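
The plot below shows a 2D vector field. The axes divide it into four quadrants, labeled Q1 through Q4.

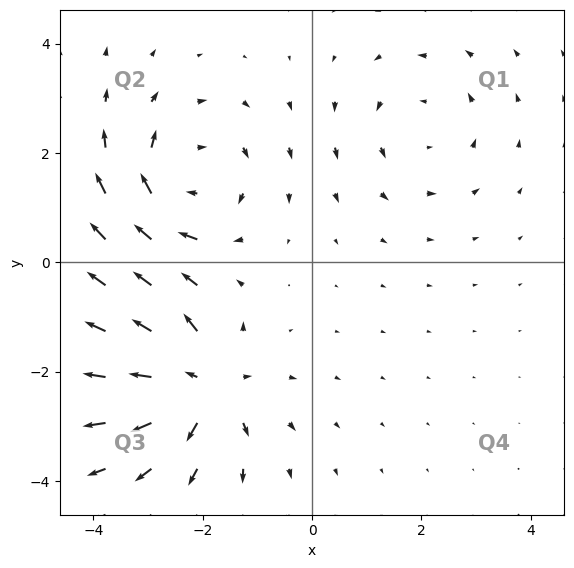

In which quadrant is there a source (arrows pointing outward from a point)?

Q3

The source sits at approximately (-2.0, -2.2), which lies in quadrant Q3. The divergence there is about +5, positive as expected for a source.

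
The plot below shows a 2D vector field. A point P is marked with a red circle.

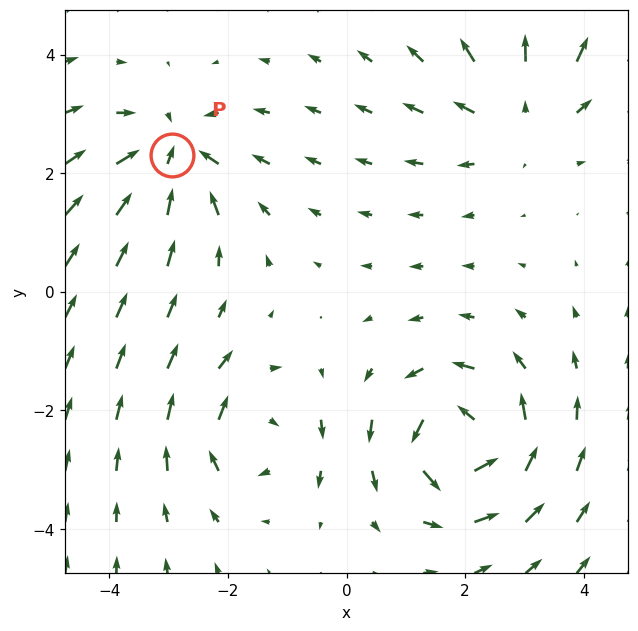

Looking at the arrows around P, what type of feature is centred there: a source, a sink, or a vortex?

At P (-2.9, 2.3) the arrows converge inward. Divergence about -4, curl ≈0 — negative divergence with near-zero curl is a sink.

sink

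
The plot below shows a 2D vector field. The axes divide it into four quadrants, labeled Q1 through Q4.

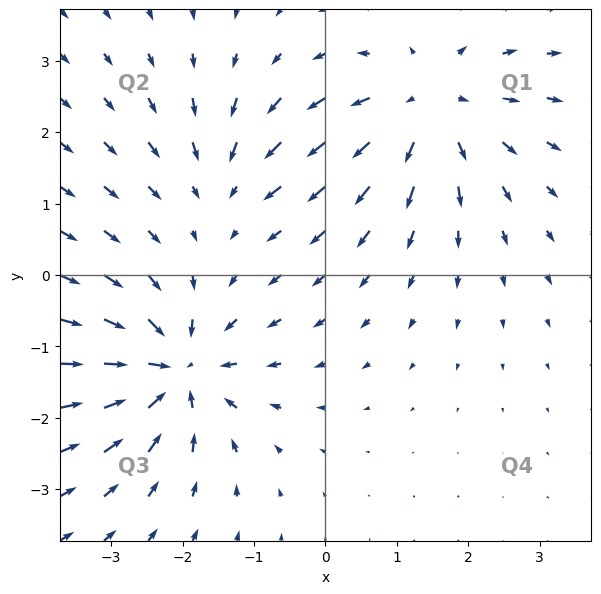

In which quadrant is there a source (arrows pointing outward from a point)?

The source sits at approximately (1.5, 2.4), which lies in quadrant Q1. The divergence there is about +5, positive as expected for a source.

Q1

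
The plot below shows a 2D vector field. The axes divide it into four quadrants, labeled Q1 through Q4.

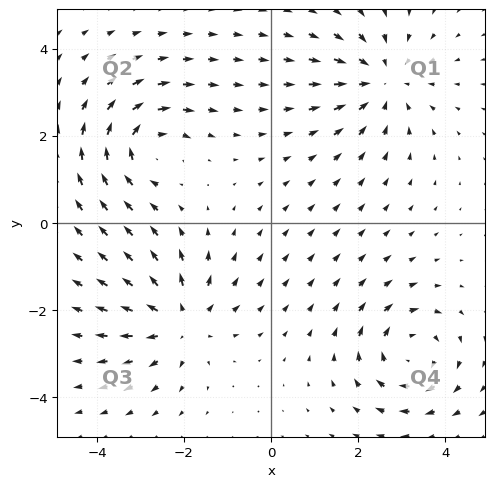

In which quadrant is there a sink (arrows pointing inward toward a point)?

The sink sits at approximately (2.5, 3.3), which lies in quadrant Q1. The divergence there is about -4, negative as expected for a sink.

Q1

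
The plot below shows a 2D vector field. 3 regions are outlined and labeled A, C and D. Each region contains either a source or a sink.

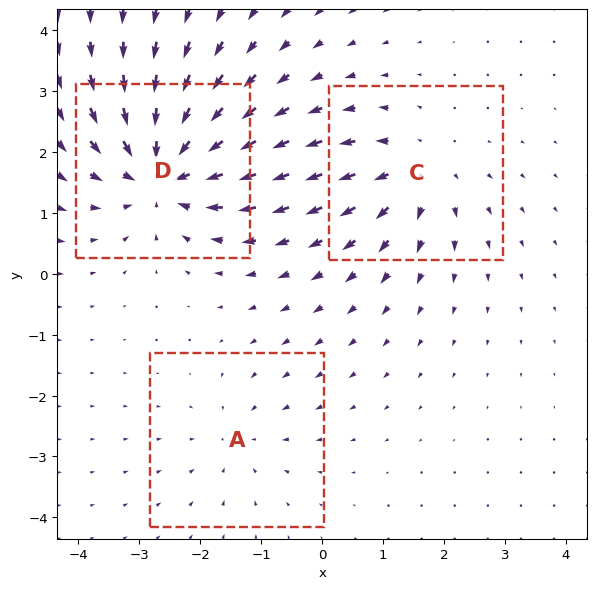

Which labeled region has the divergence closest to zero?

A

Divergence at each region's feature centre — A: about -2, C: about +3, D: about -5. Region A is closest to zero.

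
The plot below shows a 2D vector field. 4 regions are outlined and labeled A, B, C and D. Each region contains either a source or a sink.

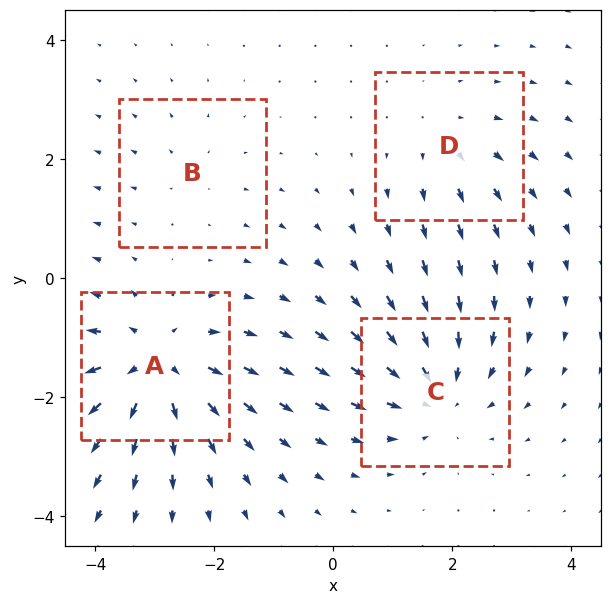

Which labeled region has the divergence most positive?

A

Divergence at each region's feature centre — A: about +6, B: about +2, C: about -5, D: about +3. Region A is most positive.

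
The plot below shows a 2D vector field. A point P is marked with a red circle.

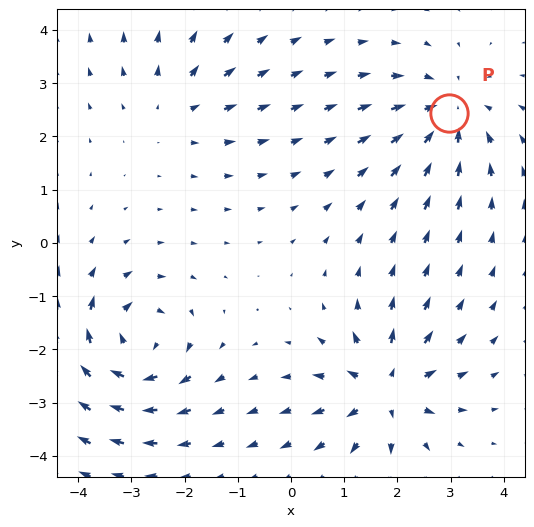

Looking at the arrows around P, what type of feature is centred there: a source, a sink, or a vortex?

sink

At P (3.0, 2.4) the arrows converge inward. Divergence about -5, curl ≈0 — negative divergence with near-zero curl is a sink.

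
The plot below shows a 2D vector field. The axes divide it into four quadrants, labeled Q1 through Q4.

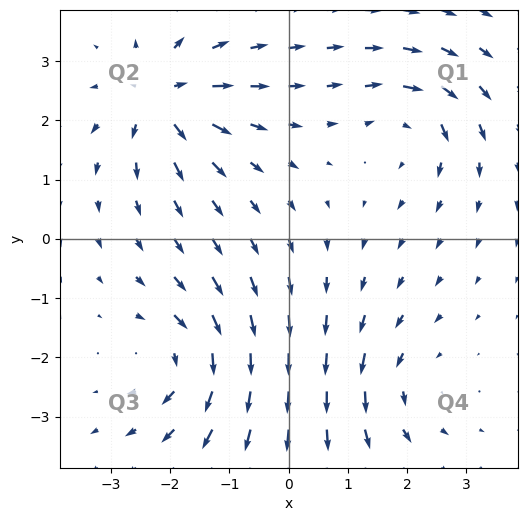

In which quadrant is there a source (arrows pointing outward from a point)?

The source sits at approximately (-2.1, 2.4), which lies in quadrant Q2. The divergence there is about +7, positive as expected for a source.

Q2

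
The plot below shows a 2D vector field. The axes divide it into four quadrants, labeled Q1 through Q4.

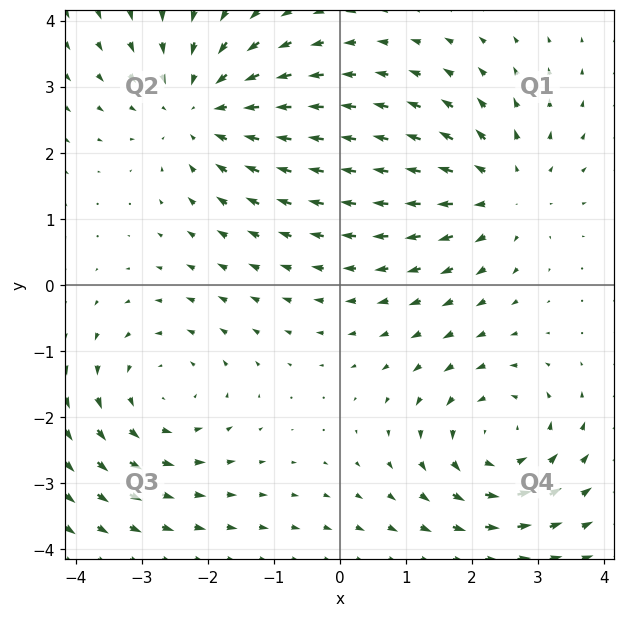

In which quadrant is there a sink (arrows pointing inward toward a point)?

The sink sits at approximately (-2.1, 2.7), which lies in quadrant Q2. The divergence there is about -3, negative as expected for a sink.

Q2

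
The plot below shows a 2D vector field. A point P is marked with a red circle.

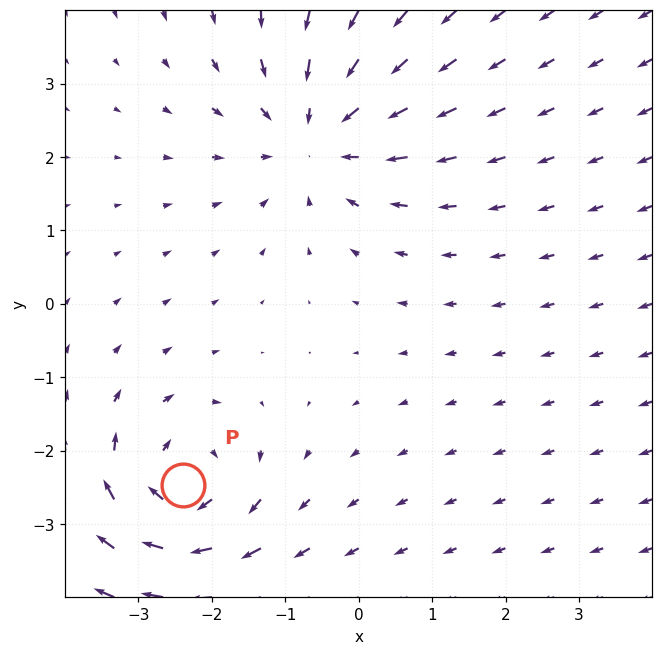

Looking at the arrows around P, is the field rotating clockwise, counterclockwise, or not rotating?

clockwise

Near P at (-2.4, -2.5) the arrows circulate clockwise. The curl (z-component) there is about -5; negative curl means clockwise rotation.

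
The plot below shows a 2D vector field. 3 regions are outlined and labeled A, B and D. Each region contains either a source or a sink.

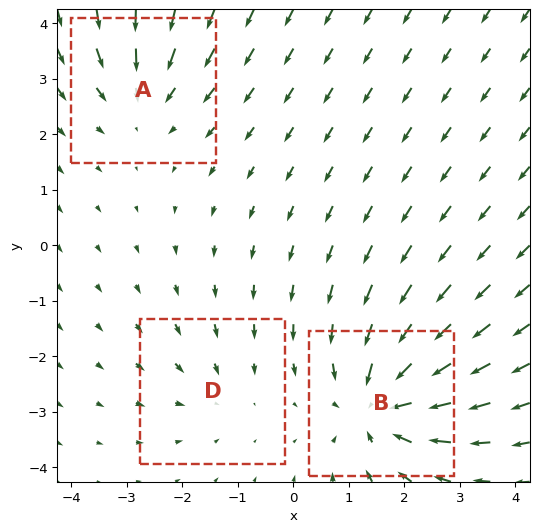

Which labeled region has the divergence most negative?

Divergence at each region's feature centre — A: about -3, B: about -5, D: about -2. Region B is most negative.

B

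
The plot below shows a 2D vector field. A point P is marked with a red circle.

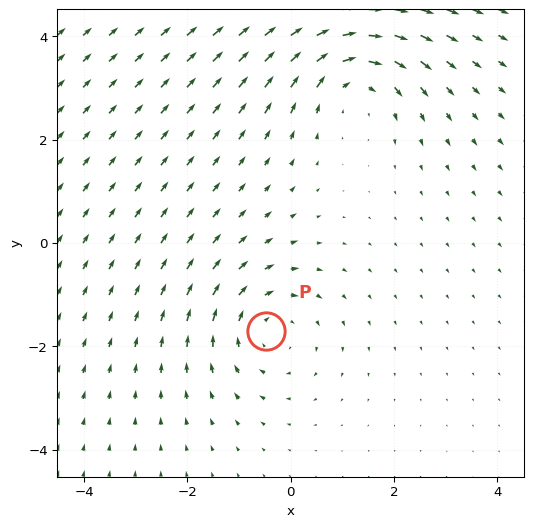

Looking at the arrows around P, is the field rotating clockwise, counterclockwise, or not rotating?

Near P at (-0.5, -1.7) the arrows circulate clockwise. The curl (z-component) there is about -3; negative curl means clockwise rotation.

clockwise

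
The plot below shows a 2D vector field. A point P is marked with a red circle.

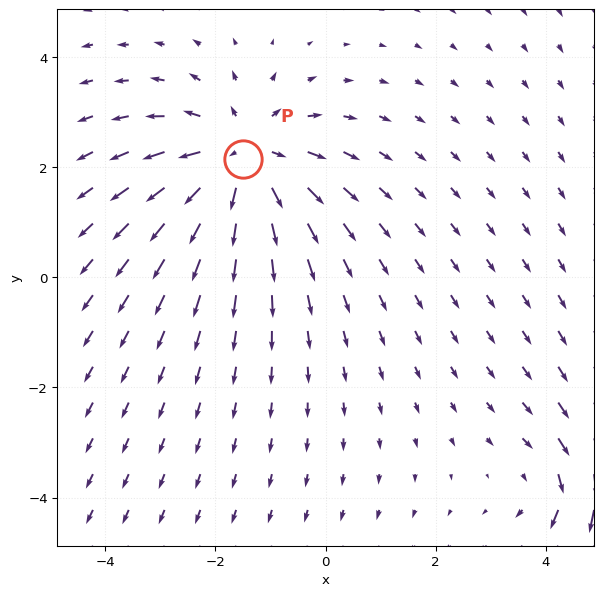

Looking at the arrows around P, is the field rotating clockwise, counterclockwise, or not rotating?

not rotating

Near P at (-1.5, 2.1) the arrows show no circulation. The curl there is ≈0.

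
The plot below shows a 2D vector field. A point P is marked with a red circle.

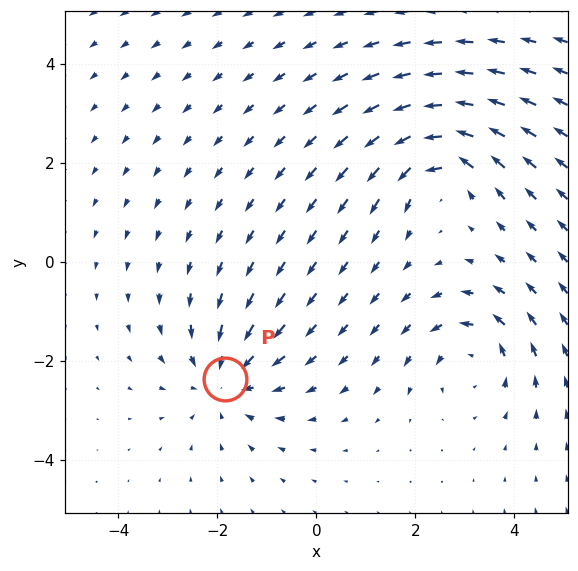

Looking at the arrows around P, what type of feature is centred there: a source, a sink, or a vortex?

sink

At P (-1.8, -2.4) the arrows converge inward. Divergence about -4, curl ≈0 — negative divergence with near-zero curl is a sink.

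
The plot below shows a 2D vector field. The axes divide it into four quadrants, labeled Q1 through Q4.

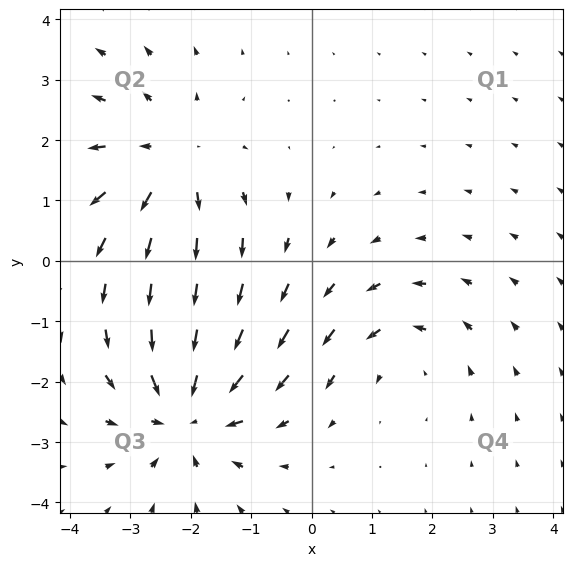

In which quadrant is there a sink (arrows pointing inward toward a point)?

The sink sits at approximately (-2.1, -2.5), which lies in quadrant Q3. The divergence there is about -5, negative as expected for a sink.

Q3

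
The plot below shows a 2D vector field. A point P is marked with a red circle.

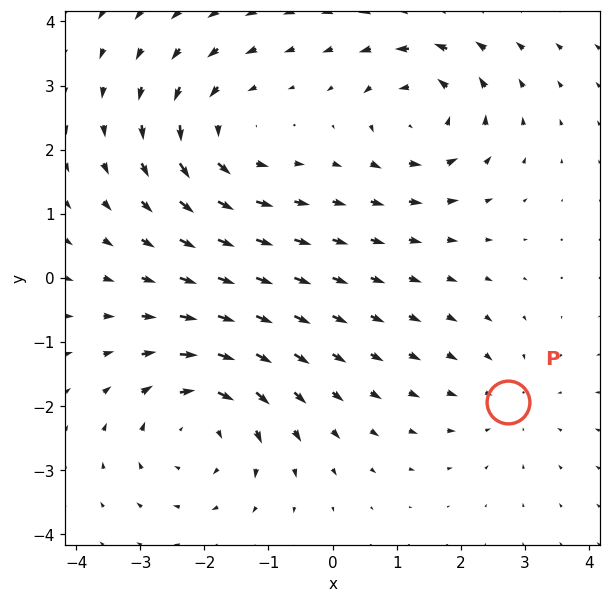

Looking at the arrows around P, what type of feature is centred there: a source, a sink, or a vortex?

sink

At P (2.7, -1.9) the arrows converge inward. Divergence about -2, curl ≈0 — negative divergence with near-zero curl is a sink.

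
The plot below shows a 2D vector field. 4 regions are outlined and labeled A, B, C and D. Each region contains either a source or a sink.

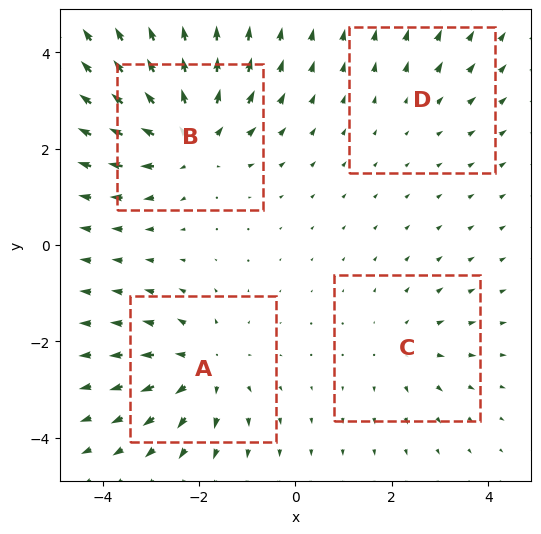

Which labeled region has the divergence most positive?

B

Divergence at each region's feature centre — A: about +5, B: about +6, C: about +3, D: about +2. Region B is most positive.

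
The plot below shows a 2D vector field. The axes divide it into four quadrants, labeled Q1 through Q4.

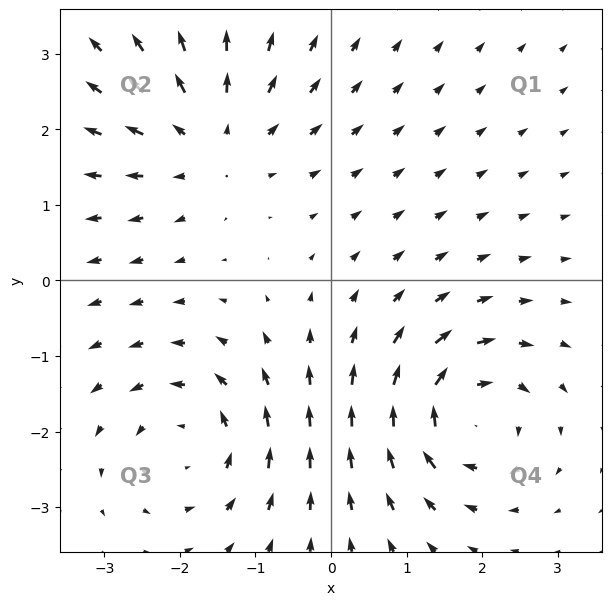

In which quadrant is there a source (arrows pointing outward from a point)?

The source sits at approximately (-1.6, 1.8), which lies in quadrant Q2. The divergence there is about +4, positive as expected for a source.

Q2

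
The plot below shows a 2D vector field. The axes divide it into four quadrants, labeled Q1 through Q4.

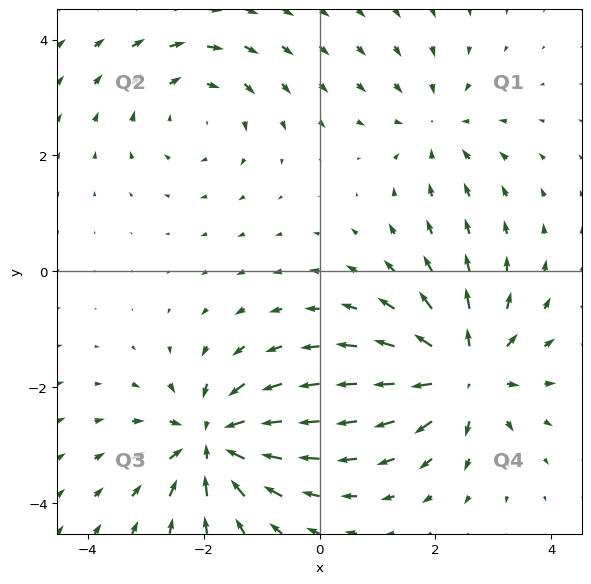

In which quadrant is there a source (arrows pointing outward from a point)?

Q4

The source sits at approximately (2.5, -1.7), which lies in quadrant Q4. The divergence there is about +5, positive as expected for a source.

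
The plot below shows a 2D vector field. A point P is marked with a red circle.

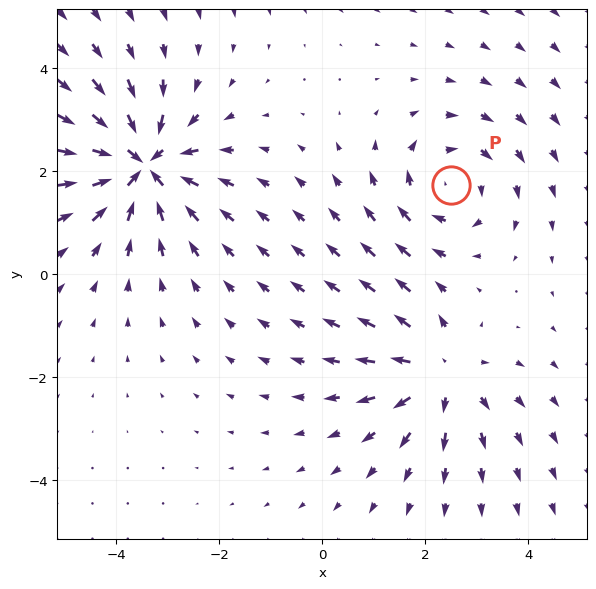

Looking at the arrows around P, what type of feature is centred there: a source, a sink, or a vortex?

At P (2.5, 1.7) the arrows circulate clockwise. Divergence ≈0, curl about -3 — near-zero divergence with nonzero curl is a vortex.

vortex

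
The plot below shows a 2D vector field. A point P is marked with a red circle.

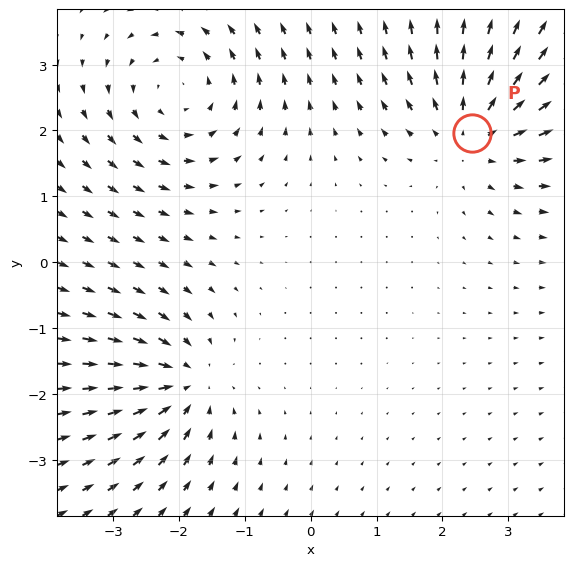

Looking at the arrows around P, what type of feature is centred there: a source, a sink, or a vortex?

source

At P (2.5, 2.0) the arrows spread outward. Divergence about +4, curl ≈0 — positive divergence with near-zero curl is a source.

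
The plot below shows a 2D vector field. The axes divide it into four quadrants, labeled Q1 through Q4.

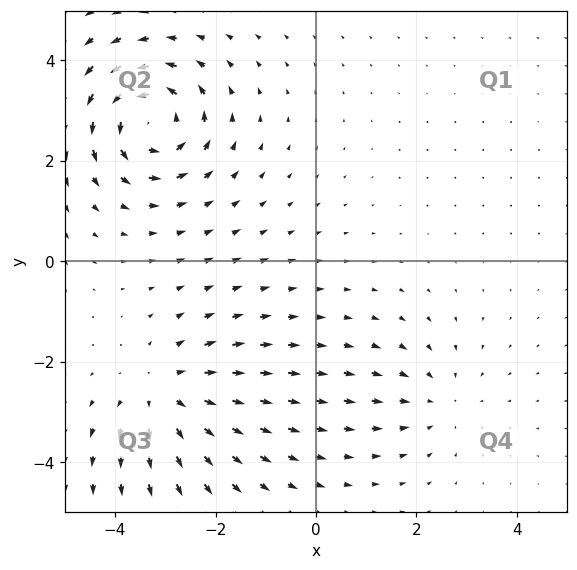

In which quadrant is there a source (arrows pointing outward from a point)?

The source sits at approximately (-3.0, -2.6), which lies in quadrant Q3. The divergence there is about +3, positive as expected for a source.

Q3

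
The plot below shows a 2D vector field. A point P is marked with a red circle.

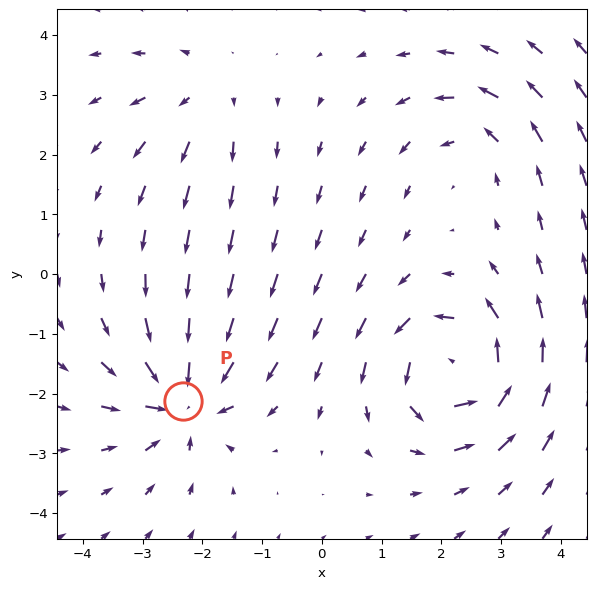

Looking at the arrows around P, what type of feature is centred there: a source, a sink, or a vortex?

sink

At P (-2.3, -2.1) the arrows converge inward. Divergence about -6, curl ≈0 — negative divergence with near-zero curl is a sink.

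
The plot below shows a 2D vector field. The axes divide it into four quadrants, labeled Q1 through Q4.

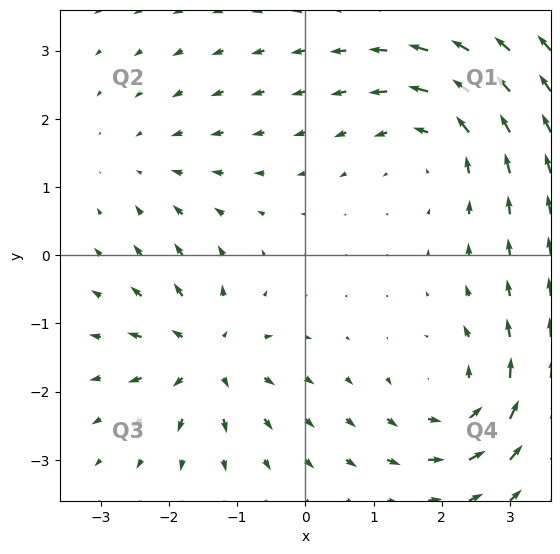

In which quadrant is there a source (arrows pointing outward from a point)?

The source sits at approximately (-1.5, -1.5), which lies in quadrant Q3. The divergence there is about +5, positive as expected for a source.

Q3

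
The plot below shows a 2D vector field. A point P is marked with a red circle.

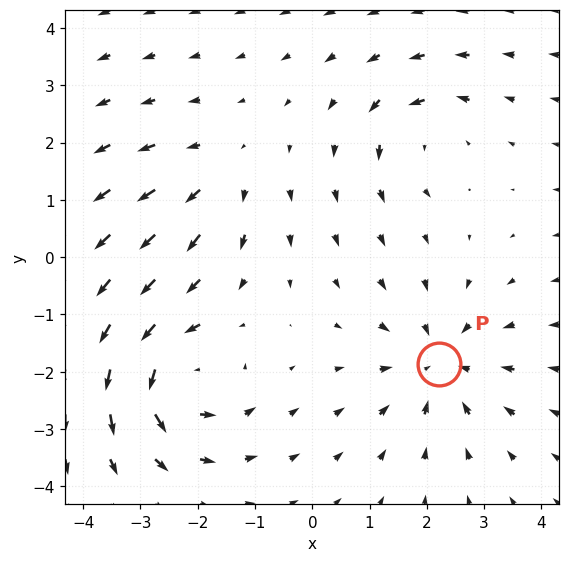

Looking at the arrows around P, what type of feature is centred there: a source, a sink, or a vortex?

sink

At P (2.2, -1.9) the arrows converge inward. Divergence about -4, curl ≈0 — negative divergence with near-zero curl is a sink.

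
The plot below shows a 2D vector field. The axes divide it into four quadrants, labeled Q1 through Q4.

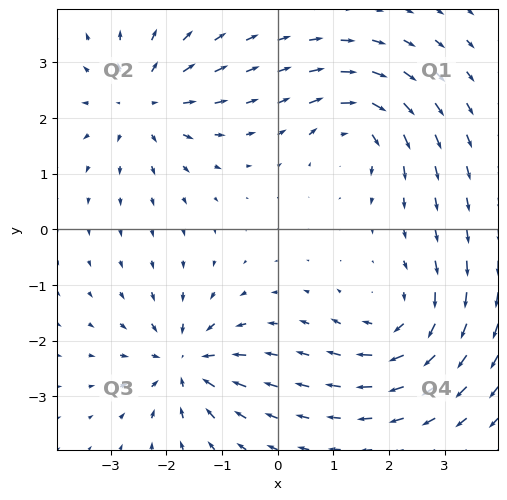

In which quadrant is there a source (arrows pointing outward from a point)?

Q2

The source sits at approximately (-2.4, 2.3), which lies in quadrant Q2. The divergence there is about +5, positive as expected for a source.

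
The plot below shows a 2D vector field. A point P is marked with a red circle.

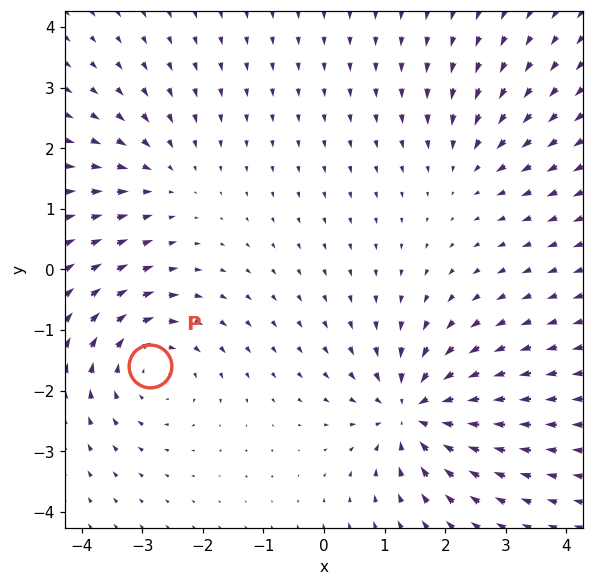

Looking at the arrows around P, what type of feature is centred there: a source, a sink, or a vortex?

vortex

At P (-2.9, -1.6) the arrows circulate clockwise. Divergence ≈0, curl about -4 — near-zero divergence with nonzero curl is a vortex.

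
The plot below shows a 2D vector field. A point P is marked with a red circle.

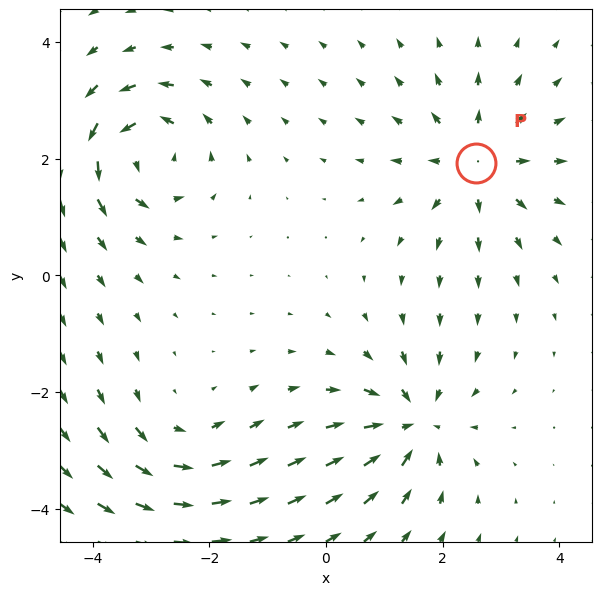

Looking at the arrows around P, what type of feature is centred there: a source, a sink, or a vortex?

At P (2.6, 1.9) the arrows spread outward. Divergence about +5, curl ≈0 — positive divergence with near-zero curl is a source.

source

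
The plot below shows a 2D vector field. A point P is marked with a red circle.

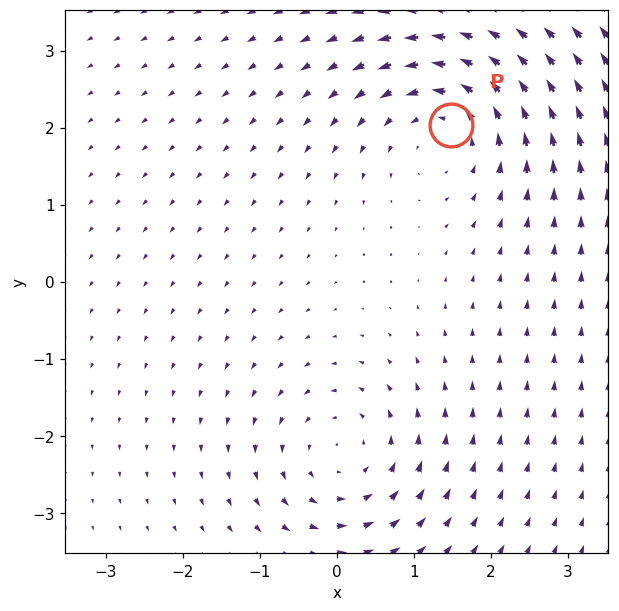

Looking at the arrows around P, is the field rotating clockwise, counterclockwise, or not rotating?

counterclockwise

Near P at (1.5, 2.0) the arrows circulate counterclockwise. The curl (z-component) there is about +4; positive curl means counterclockwise rotation.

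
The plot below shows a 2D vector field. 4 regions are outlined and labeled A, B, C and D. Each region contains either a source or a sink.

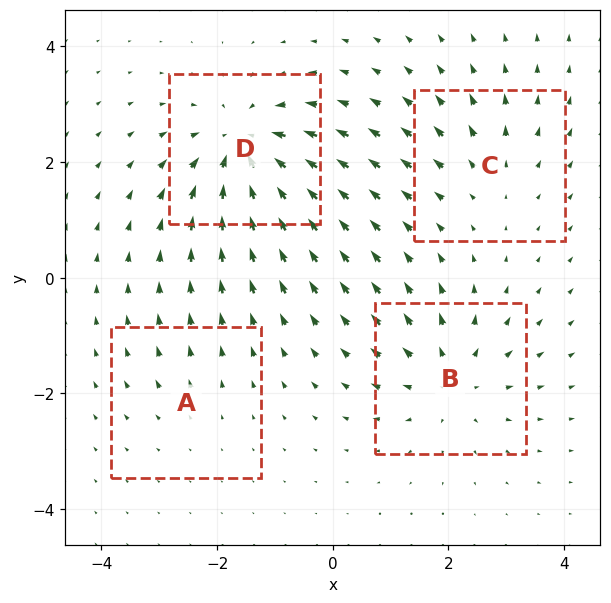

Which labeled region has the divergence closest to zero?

A

Divergence at each region's feature centre — A: about +2, B: about +5, C: about +3, D: about -7. Region A is closest to zero.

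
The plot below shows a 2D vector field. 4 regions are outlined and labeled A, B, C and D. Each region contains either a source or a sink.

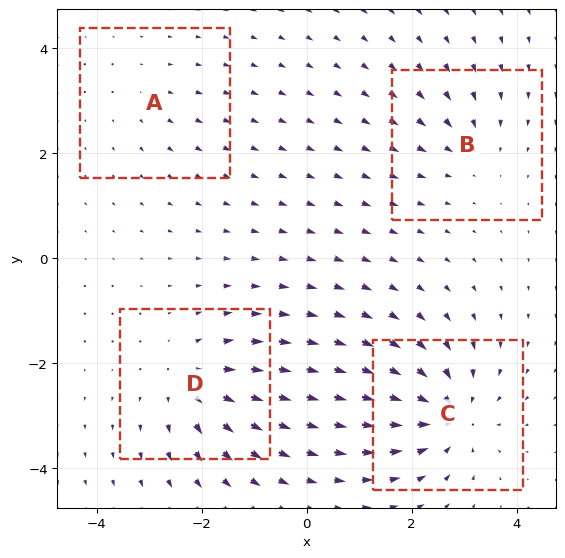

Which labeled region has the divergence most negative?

C

Divergence at each region's feature centre — A: about +2, B: about -3, C: about -7, D: about +5. Region C is most negative.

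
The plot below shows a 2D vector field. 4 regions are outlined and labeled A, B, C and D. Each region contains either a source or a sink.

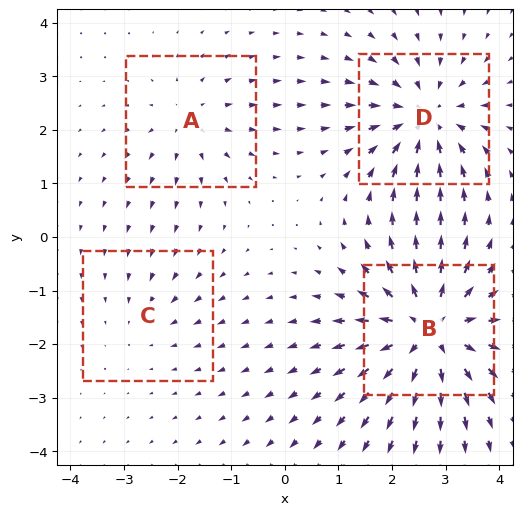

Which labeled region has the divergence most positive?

B

Divergence at each region's feature centre — A: about +3, B: about +7, C: about -2, D: about -5. Region B is most positive.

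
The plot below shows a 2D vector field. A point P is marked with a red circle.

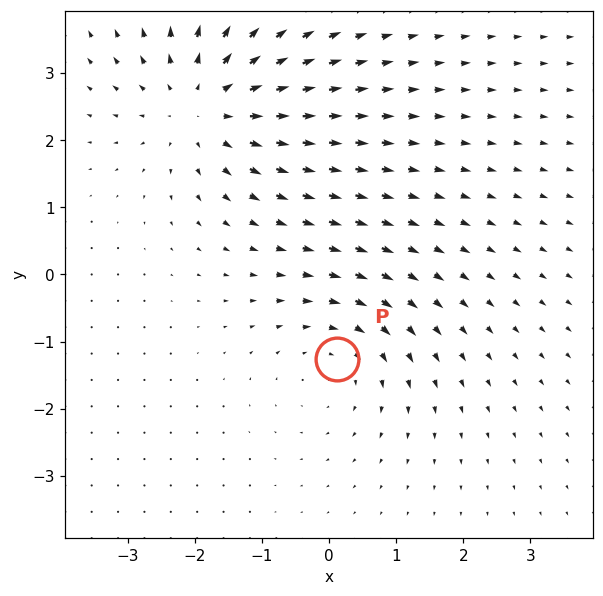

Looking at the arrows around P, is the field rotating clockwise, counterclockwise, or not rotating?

Near P at (0.1, -1.3) the arrows circulate clockwise. The curl (z-component) there is about -3; negative curl means clockwise rotation.

clockwise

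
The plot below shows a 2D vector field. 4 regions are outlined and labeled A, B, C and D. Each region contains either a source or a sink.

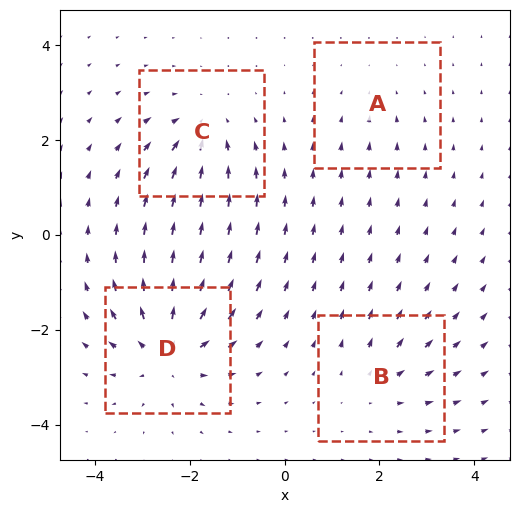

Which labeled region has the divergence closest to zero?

Divergence at each region's feature centre — A: about -2, B: about +3, C: about -5, D: about +7. Region A is closest to zero.

A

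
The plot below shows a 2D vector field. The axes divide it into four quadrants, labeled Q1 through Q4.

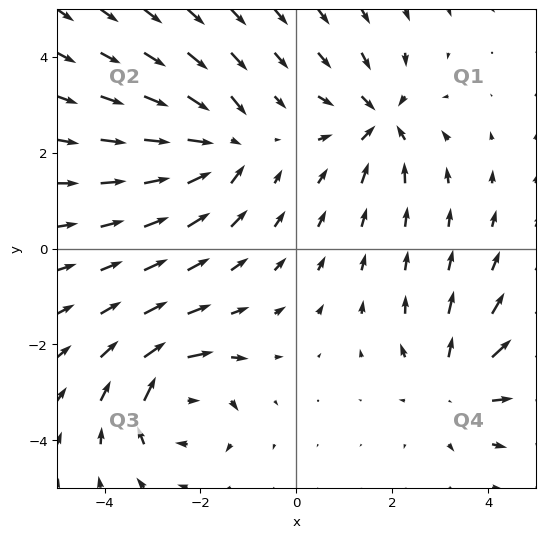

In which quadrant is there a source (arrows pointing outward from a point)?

Q4

The source sits at approximately (3.3, -2.8), which lies in quadrant Q4. The divergence there is about +3, positive as expected for a source.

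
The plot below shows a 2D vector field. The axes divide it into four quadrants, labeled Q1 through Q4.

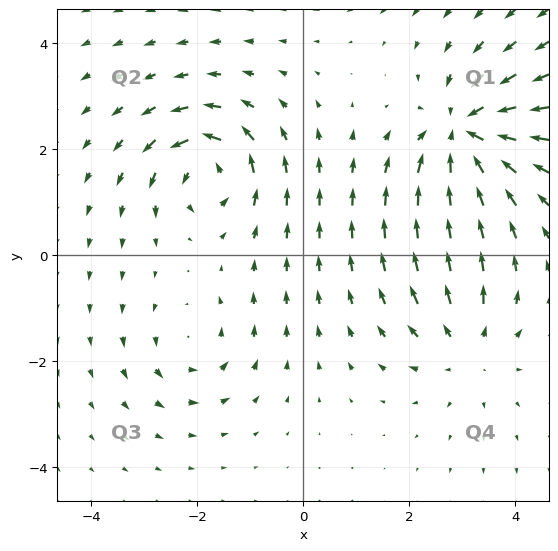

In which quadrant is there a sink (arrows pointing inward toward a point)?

Q1

The sink sits at approximately (3.1, 2.3), which lies in quadrant Q1. The divergence there is about -5, negative as expected for a sink.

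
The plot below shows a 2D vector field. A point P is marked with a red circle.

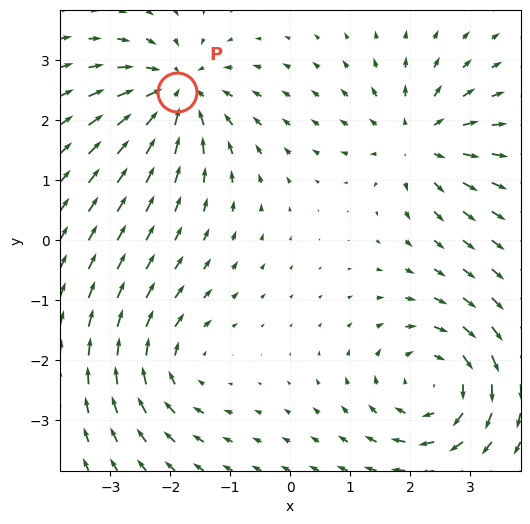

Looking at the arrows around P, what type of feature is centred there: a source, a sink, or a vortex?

sink

At P (-1.9, 2.5) the arrows converge inward. Divergence about -6, curl ≈0 — negative divergence with near-zero curl is a sink.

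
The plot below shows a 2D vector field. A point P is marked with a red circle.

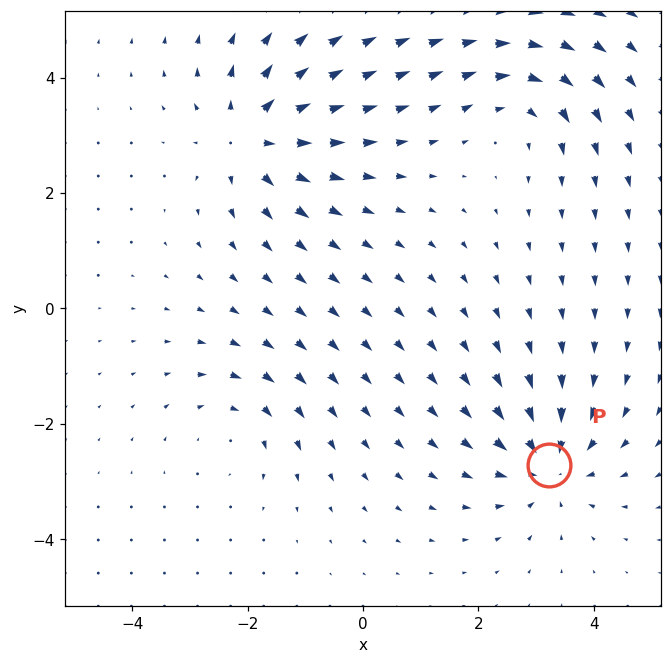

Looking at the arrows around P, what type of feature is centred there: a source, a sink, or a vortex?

At P (3.2, -2.7) the arrows converge inward. Divergence about -5, curl ≈0 — negative divergence with near-zero curl is a sink.

sink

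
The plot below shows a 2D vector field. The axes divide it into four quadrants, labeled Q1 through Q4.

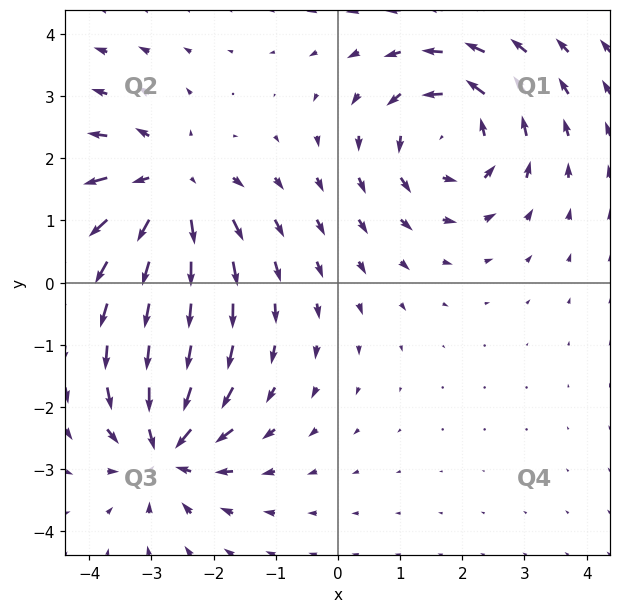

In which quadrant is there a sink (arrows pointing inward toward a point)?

The sink sits at approximately (-2.8, -2.7), which lies in quadrant Q3. The divergence there is about -5, negative as expected for a sink.

Q3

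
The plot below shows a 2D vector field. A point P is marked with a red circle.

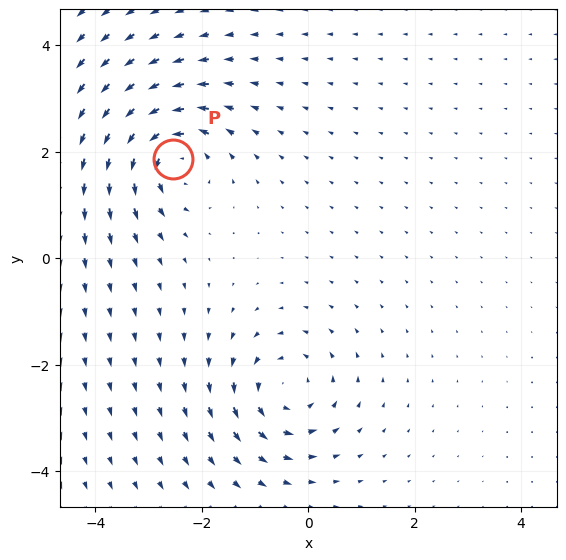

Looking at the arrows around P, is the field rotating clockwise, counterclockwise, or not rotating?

Near P at (-2.5, 1.9) the arrows circulate counterclockwise. The curl (z-component) there is about +5; positive curl means counterclockwise rotation.

counterclockwise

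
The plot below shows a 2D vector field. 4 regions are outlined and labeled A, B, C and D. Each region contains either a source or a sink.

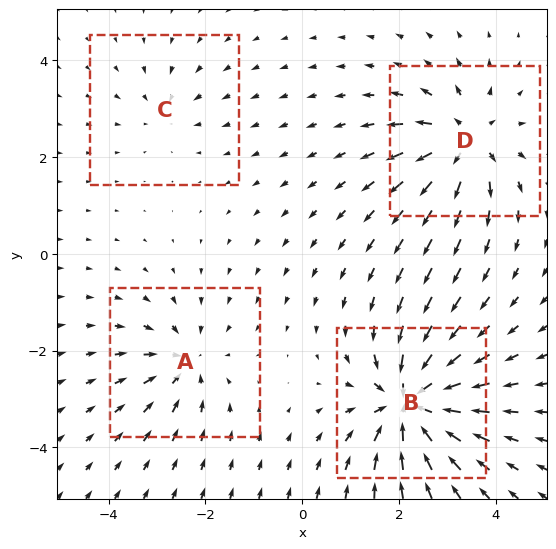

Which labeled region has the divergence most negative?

B

Divergence at each region's feature centre — A: about -4, B: about -8, C: about -3, D: about +6. Region B is most negative.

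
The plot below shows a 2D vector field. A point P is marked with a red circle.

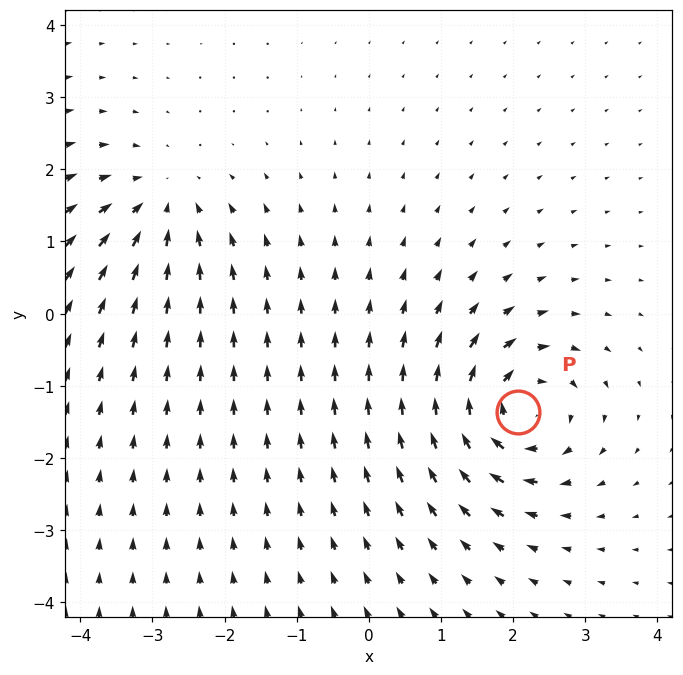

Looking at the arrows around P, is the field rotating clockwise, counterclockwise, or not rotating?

Near P at (2.1, -1.4) the arrows circulate clockwise. The curl (z-component) there is about -5; negative curl means clockwise rotation.

clockwise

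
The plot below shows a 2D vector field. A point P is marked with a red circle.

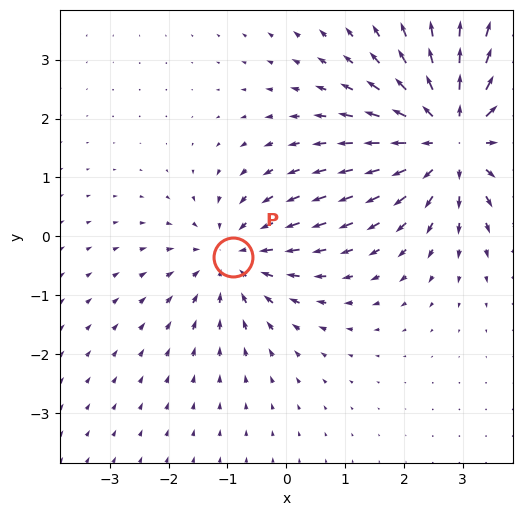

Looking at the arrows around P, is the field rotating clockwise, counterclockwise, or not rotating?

Near P at (-0.9, -0.4) the arrows show no circulation. The curl there is ≈0.

not rotating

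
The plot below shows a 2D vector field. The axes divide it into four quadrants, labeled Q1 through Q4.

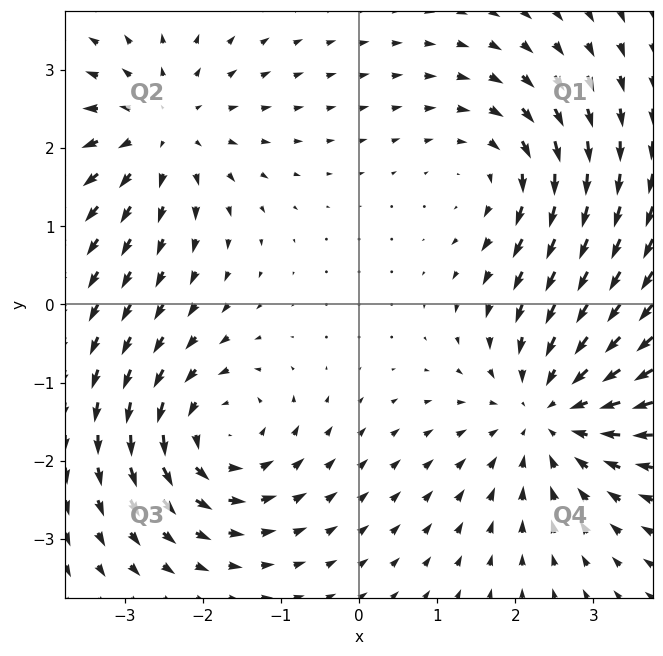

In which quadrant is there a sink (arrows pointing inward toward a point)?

Q4

The sink sits at approximately (2.5, -1.4), which lies in quadrant Q4. The divergence there is about -4, negative as expected for a sink.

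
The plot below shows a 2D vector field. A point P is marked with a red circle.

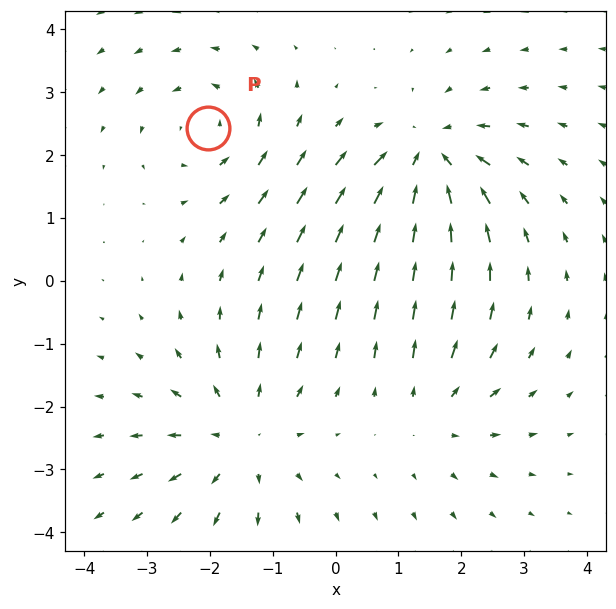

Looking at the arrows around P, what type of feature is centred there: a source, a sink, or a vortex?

At P (-2.0, 2.4) the arrows circulate counterclockwise. Divergence ≈0, curl about +4 — near-zero divergence with nonzero curl is a vortex.

vortex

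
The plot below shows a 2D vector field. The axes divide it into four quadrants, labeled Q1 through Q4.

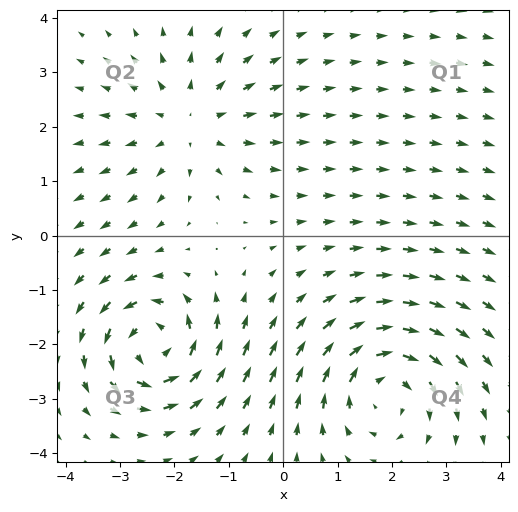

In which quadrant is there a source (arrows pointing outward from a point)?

Q2

The source sits at approximately (-1.7, 2.1), which lies in quadrant Q2. The divergence there is about +3, positive as expected for a source.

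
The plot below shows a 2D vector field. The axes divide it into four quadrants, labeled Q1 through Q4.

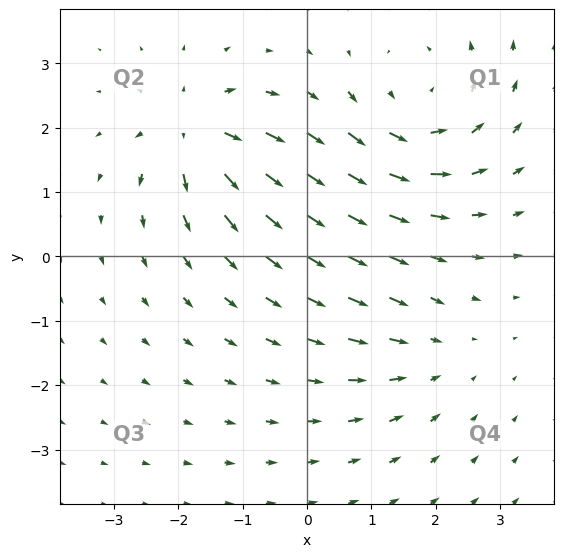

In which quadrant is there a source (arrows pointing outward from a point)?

Q2

The source sits at approximately (-1.7, 1.9), which lies in quadrant Q2. The divergence there is about +5, positive as expected for a source.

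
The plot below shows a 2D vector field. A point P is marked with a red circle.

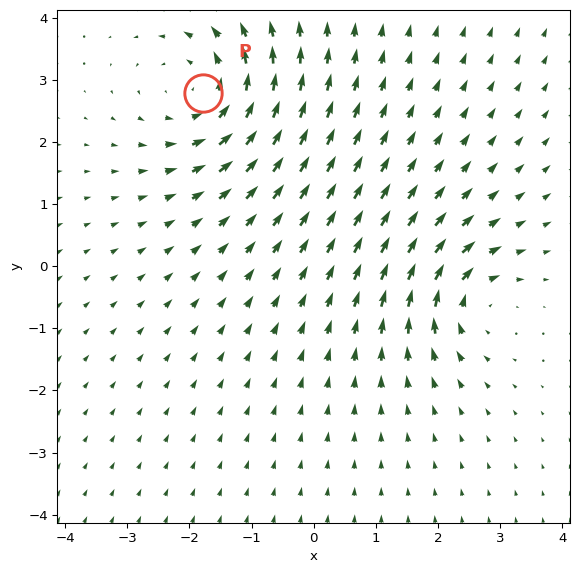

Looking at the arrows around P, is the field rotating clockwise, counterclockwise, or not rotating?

counterclockwise

Near P at (-1.8, 2.8) the arrows circulate counterclockwise. The curl (z-component) there is about +4; positive curl means counterclockwise rotation.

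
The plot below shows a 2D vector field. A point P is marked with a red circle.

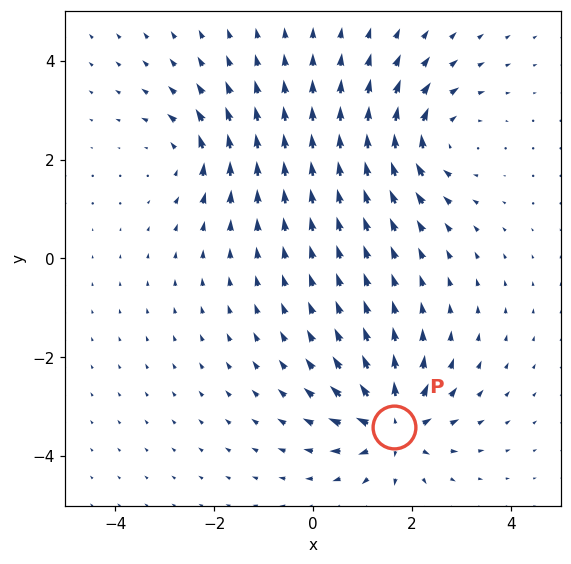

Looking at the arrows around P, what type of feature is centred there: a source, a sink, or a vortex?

At P (1.6, -3.4) the arrows spread outward. Divergence about +6, curl ≈0 — positive divergence with near-zero curl is a source.

source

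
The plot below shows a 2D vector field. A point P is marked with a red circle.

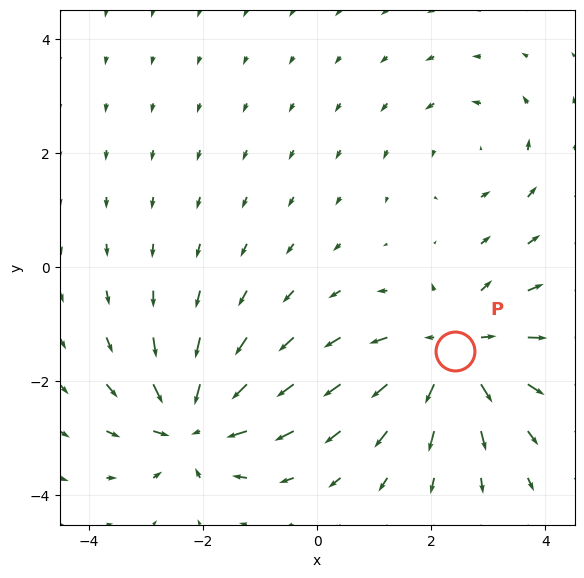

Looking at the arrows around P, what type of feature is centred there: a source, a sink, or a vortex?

At P (2.4, -1.5) the arrows spread outward. Divergence about +4, curl ≈0 — positive divergence with near-zero curl is a source.

source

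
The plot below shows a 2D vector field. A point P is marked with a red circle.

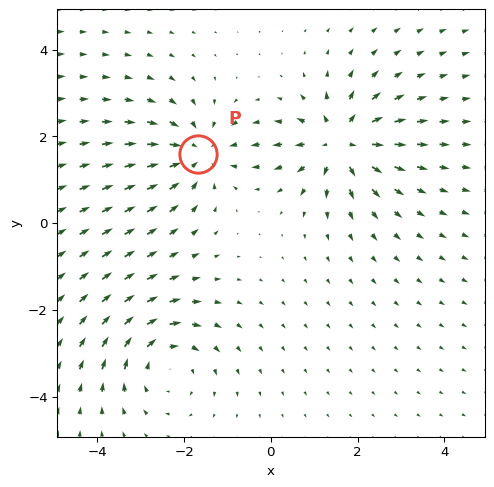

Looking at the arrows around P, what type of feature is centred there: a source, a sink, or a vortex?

sink

At P (-1.7, 1.6) the arrows converge inward. Divergence about -5, curl ≈0 — negative divergence with near-zero curl is a sink.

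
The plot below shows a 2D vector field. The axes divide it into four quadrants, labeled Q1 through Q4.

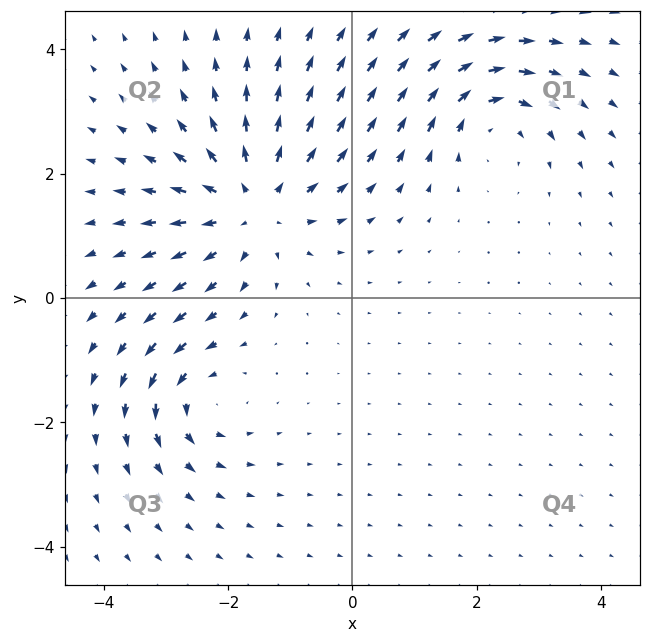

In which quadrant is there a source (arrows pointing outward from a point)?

The source sits at approximately (-1.6, 1.5), which lies in quadrant Q2. The divergence there is about +4, positive as expected for a source.

Q2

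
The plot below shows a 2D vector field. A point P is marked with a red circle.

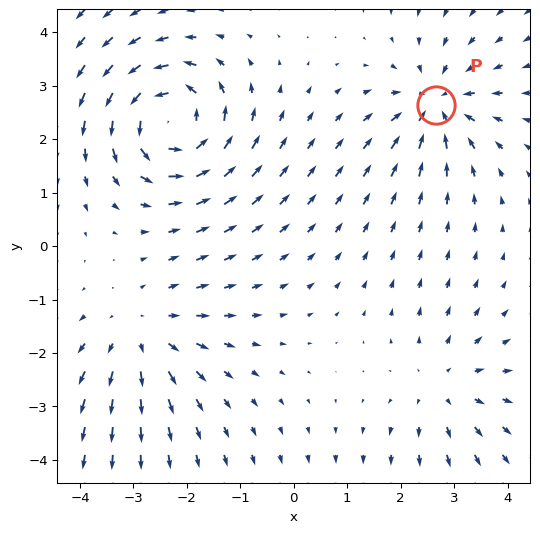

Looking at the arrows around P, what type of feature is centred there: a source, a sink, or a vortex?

sink

At P (2.7, 2.6) the arrows converge inward. Divergence about -5, curl ≈0 — negative divergence with near-zero curl is a sink.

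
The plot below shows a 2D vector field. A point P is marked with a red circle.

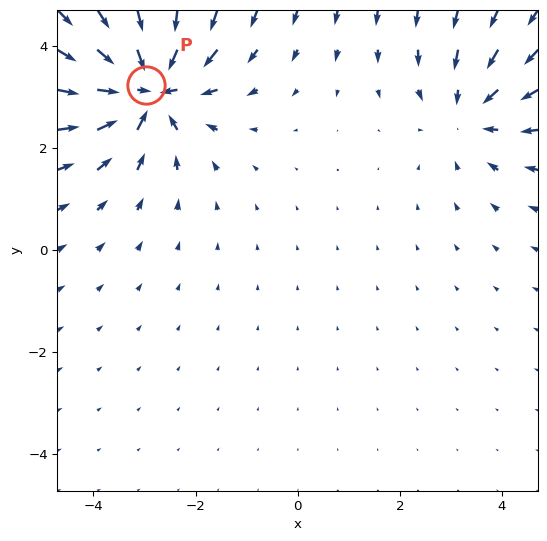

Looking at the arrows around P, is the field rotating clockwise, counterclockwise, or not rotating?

not rotating

Near P at (-3.0, 3.2) the arrows show no circulation. The curl there is ≈0.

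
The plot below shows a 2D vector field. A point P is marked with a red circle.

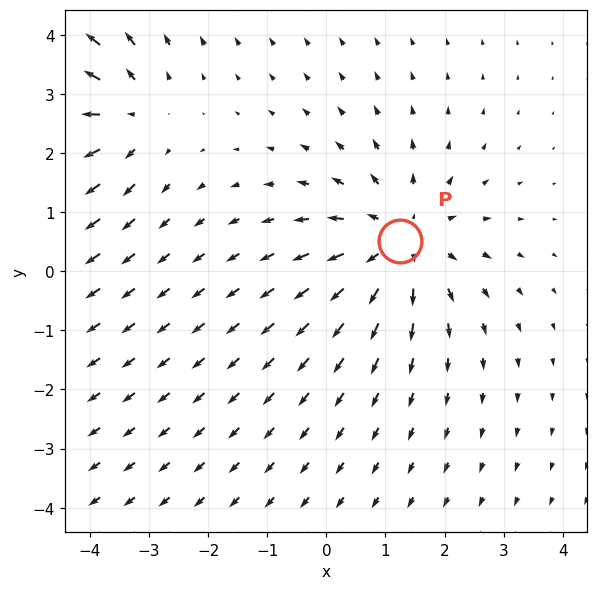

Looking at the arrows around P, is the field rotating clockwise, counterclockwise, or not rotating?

not rotating

Near P at (1.3, 0.5) the arrows show no circulation. The curl there is ≈0.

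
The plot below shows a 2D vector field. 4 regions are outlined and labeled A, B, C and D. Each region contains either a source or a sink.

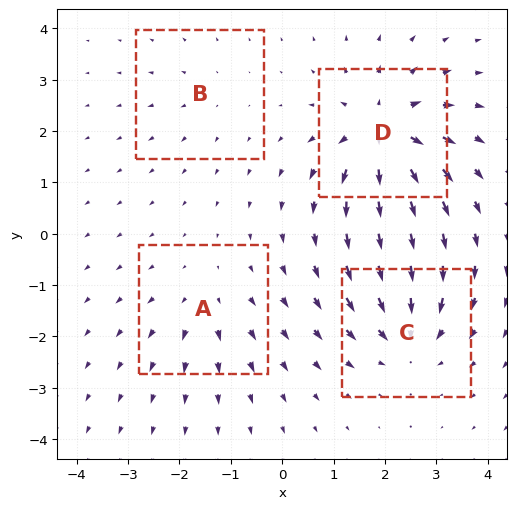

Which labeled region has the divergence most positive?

Divergence at each region's feature centre — A: about +4, B: about +2, C: about -6, D: about +8. Region D is most positive.

D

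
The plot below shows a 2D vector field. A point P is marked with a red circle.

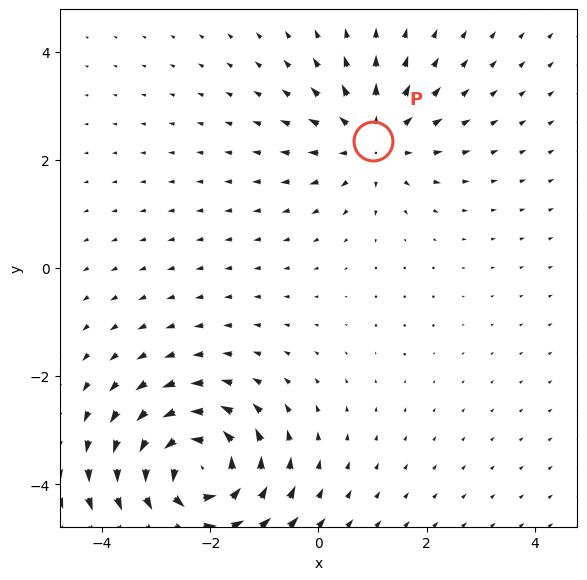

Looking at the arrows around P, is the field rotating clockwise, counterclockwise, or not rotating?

Near P at (1.0, 2.4) the arrows show no circulation. The curl there is ≈0.

not rotating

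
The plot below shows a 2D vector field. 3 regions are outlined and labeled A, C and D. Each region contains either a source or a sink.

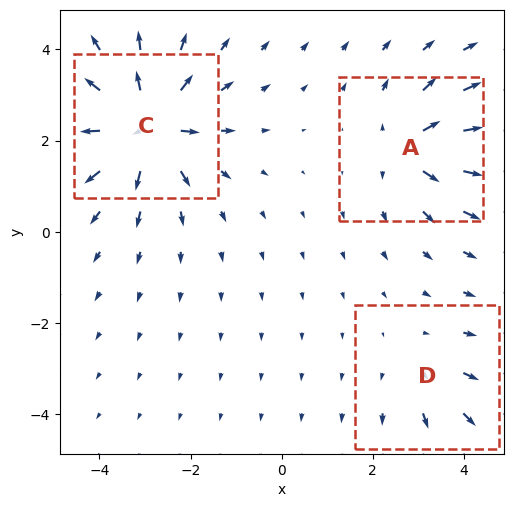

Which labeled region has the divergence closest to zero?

D

Divergence at each region's feature centre — A: about +4, C: about +6, D: about +2. Region D is closest to zero.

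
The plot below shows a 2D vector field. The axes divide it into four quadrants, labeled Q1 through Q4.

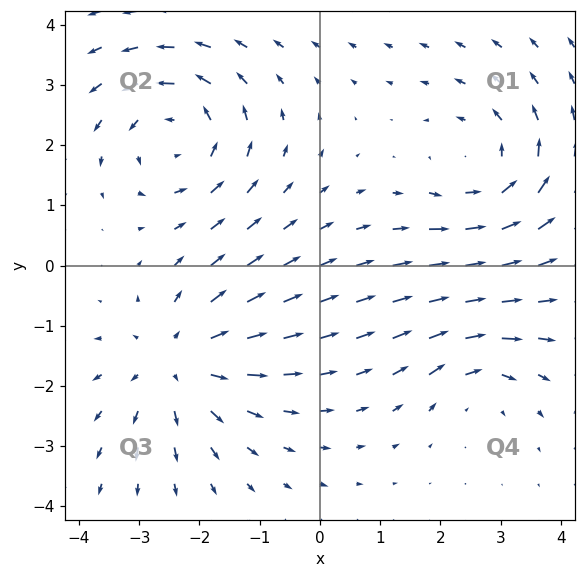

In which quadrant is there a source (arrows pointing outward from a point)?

Q3

The source sits at approximately (-2.3, -1.6), which lies in quadrant Q3. The divergence there is about +4, positive as expected for a source.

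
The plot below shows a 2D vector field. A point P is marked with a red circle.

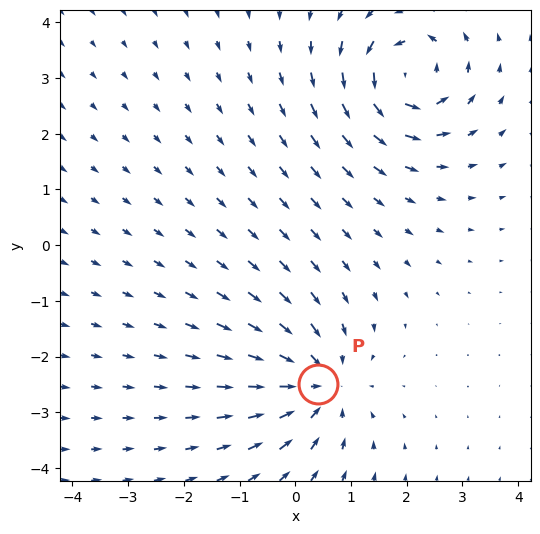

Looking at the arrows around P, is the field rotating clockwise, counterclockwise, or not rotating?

not rotating

Near P at (0.4, -2.5) the arrows show no circulation. The curl there is ≈0.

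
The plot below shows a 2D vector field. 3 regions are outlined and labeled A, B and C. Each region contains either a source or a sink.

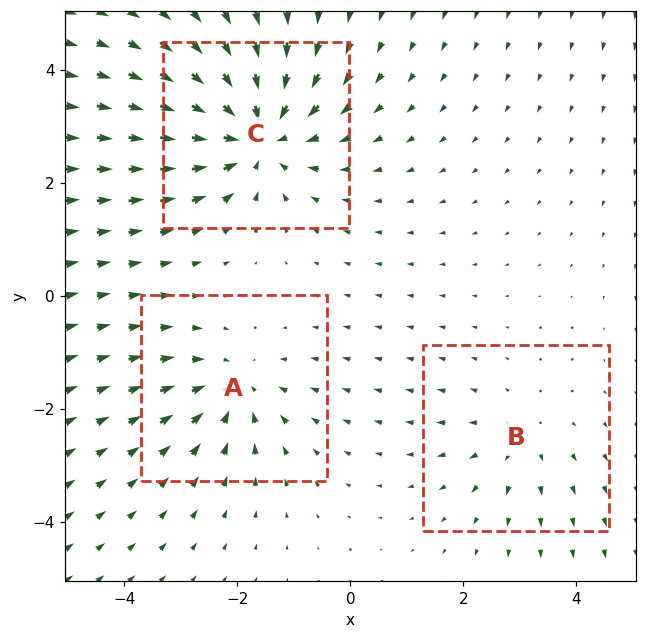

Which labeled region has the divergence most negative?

C

Divergence at each region's feature centre — A: about -3, B: about +2, C: about -5. Region C is most negative.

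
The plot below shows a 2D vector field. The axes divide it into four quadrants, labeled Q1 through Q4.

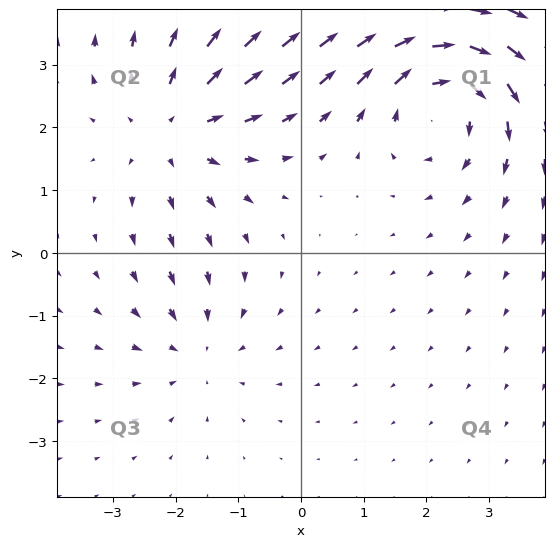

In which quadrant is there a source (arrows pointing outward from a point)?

The source sits at approximately (-2.0, 2.0), which lies in quadrant Q2. The divergence there is about +3, positive as expected for a source.

Q2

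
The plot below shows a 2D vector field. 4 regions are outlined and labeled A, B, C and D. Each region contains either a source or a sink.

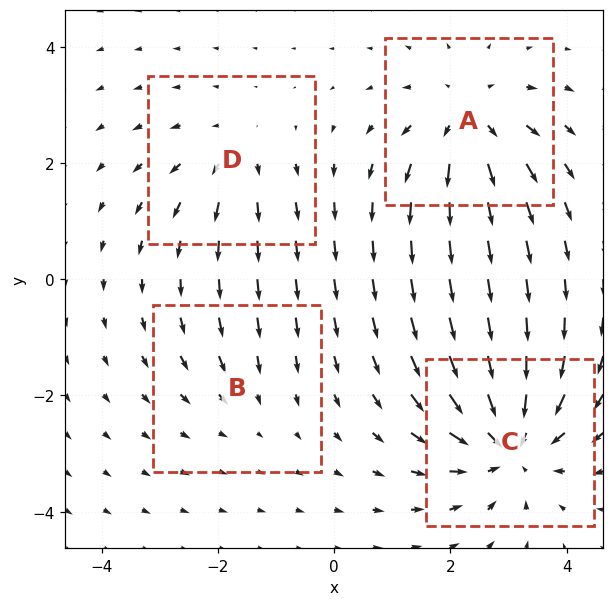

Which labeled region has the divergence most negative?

C

Divergence at each region's feature centre — A: about +5, B: about -2, C: about -6, D: about +3. Region C is most negative.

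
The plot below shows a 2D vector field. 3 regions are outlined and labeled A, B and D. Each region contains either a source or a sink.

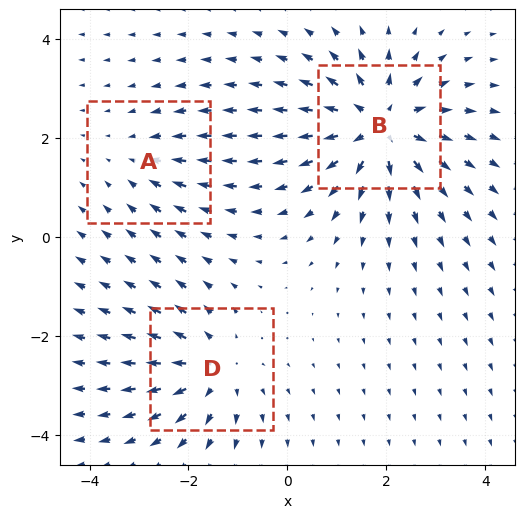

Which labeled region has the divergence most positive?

B

Divergence at each region's feature centre — A: about -2, B: about +5, D: about +3. Region B is most positive.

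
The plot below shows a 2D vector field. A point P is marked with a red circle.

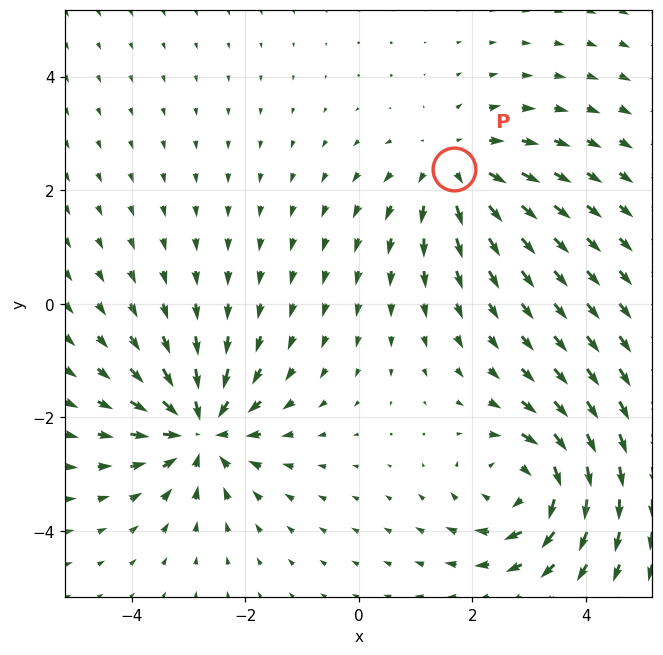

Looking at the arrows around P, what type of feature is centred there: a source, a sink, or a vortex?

source

At P (1.7, 2.4) the arrows spread outward. Divergence about +4, curl ≈0 — positive divergence with near-zero curl is a source.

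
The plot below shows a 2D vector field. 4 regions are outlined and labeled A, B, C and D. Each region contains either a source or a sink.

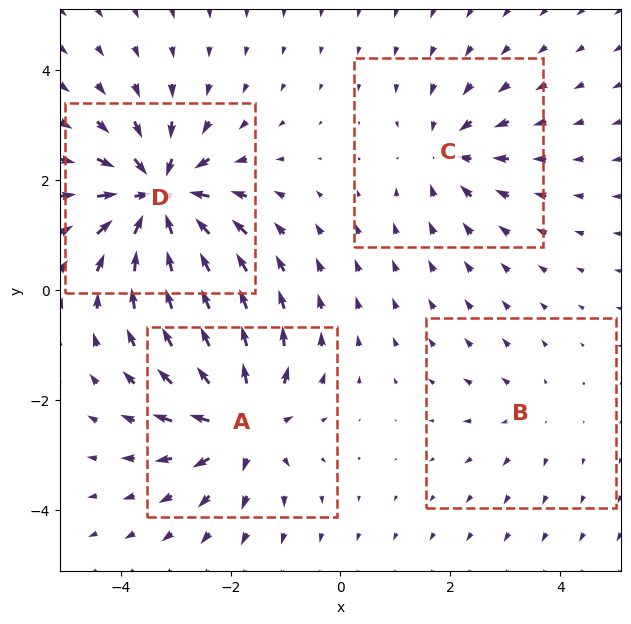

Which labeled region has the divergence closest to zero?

Divergence at each region's feature centre — A: about +6, B: about +2, C: about -4, D: about -7. Region B is closest to zero.

B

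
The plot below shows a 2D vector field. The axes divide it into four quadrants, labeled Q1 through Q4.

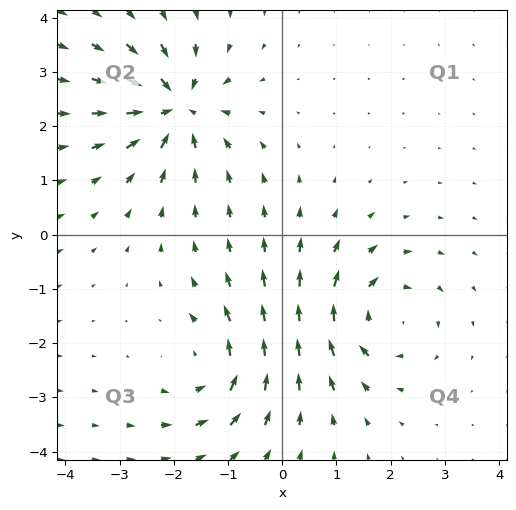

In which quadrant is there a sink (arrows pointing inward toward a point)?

The sink sits at approximately (-2.0, 2.3), which lies in quadrant Q2. The divergence there is about -7, negative as expected for a sink.

Q2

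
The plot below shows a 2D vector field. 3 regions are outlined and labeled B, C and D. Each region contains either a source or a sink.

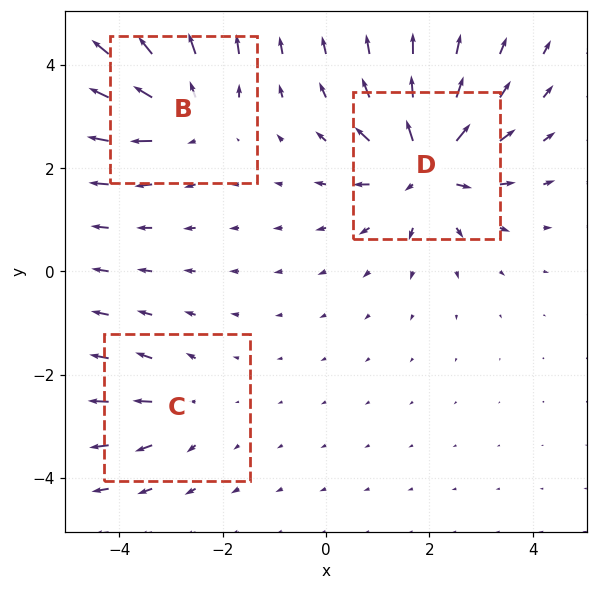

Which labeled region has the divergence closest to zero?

C

Divergence at each region's feature centre — B: about +4, C: about +2, D: about +5. Region C is closest to zero.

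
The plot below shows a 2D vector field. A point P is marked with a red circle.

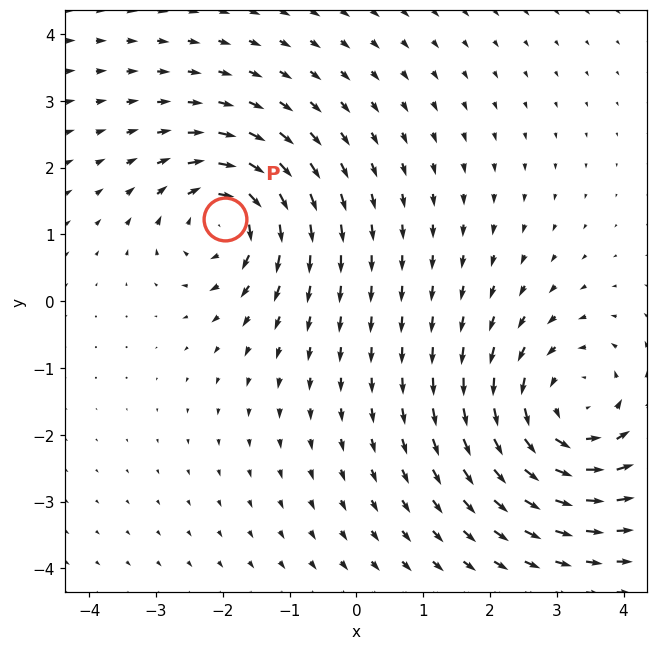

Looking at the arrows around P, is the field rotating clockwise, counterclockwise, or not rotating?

Near P at (-2.0, 1.2) the arrows circulate clockwise. The curl (z-component) there is about -5; negative curl means clockwise rotation.

clockwise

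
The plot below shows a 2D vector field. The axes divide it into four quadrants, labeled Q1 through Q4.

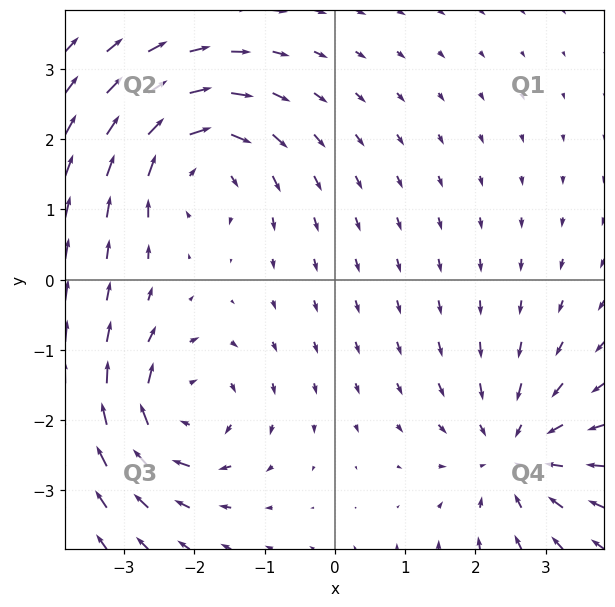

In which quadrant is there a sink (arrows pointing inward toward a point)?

Q4

The sink sits at approximately (2.6, -2.5), which lies in quadrant Q4. The divergence there is about -4, negative as expected for a sink.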